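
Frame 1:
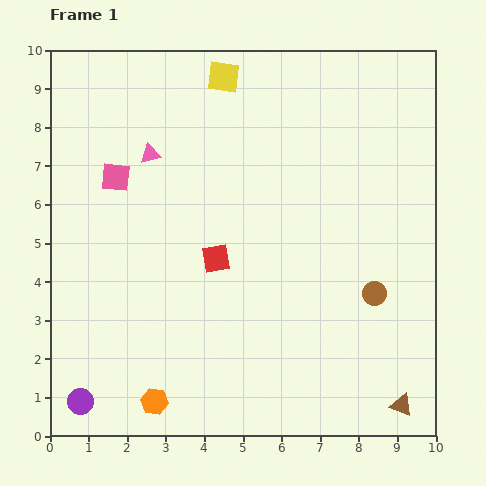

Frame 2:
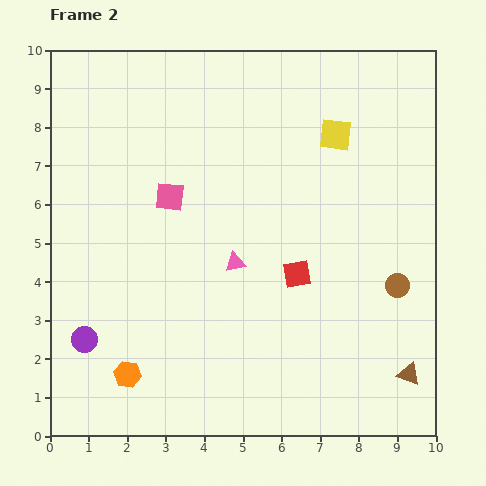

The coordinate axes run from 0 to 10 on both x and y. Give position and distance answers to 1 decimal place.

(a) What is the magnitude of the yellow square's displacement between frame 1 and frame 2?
3.3

The yellow square moved from (4.5, 9.3) to (7.4, 7.8), a distance of √(2.9² + 1.5²) ≈ 3.3.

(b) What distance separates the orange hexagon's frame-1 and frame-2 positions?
1.0

The orange hexagon moved from (2.7, 0.9) to (2.0, 1.6), a distance of √(0.7² + 0.7²) ≈ 1.0.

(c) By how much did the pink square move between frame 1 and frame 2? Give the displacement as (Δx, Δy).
(1.4, -0.5)

The pink square was at (1.7, 6.7) in frame 1 and (3.1, 6.2) in frame 2.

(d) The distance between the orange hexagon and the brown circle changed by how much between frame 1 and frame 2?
+1.0

Distance in frame 1: 6.4. Distance in frame 2: 7.4.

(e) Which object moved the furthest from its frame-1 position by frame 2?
the pink triangle

(moved 3.6; next 3.3)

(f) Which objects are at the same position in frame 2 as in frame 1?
none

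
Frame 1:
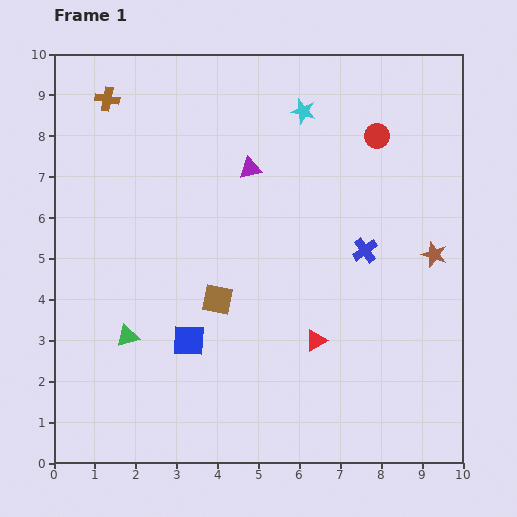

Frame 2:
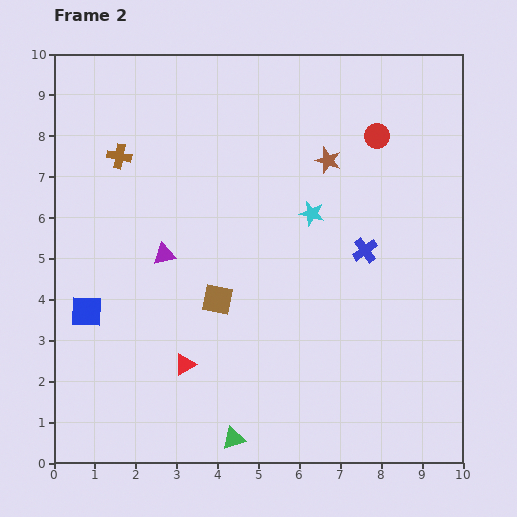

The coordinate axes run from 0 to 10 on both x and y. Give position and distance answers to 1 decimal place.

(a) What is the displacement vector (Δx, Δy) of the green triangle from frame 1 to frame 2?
(2.6, -2.5)

The green triangle was at (1.8, 3.1) in frame 1 and (4.4, 0.6) in frame 2.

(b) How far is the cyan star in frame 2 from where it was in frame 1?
2.5

The cyan star moved from (6.1, 8.6) to (6.3, 6.1), a distance of √(0.2² + 2.5²) ≈ 2.5.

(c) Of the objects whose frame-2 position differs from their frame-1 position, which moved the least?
the brown cross

(moved 1.4)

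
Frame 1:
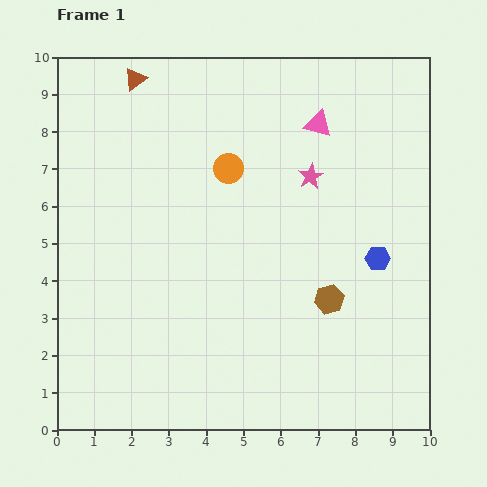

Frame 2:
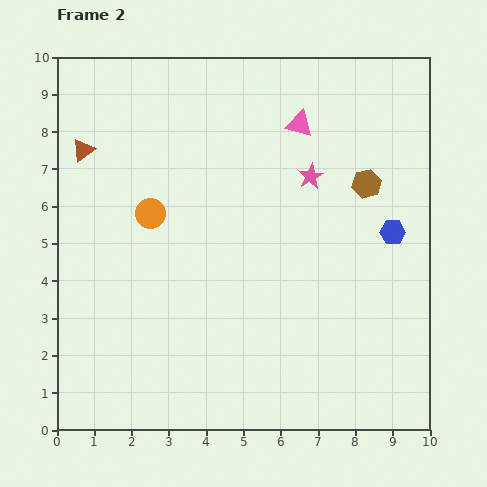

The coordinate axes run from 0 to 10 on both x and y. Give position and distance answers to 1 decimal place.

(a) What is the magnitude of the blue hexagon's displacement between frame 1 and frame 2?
0.8

The blue hexagon moved from (8.6, 4.6) to (9.0, 5.3), a distance of √(0.4² + 0.7²) ≈ 0.8.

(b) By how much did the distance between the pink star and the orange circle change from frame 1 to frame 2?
+2.2

Distance in frame 1: 2.2. Distance in frame 2: 4.4.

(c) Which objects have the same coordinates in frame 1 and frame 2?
the pink star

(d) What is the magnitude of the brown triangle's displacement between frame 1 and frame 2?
2.4

The brown triangle moved from (2.1, 9.4) to (0.7, 7.5), a distance of √(1.4² + 1.9²) ≈ 2.4.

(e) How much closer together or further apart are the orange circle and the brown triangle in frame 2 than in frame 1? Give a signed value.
-1.0

Distance in frame 1: 3.5. Distance in frame 2: 2.5.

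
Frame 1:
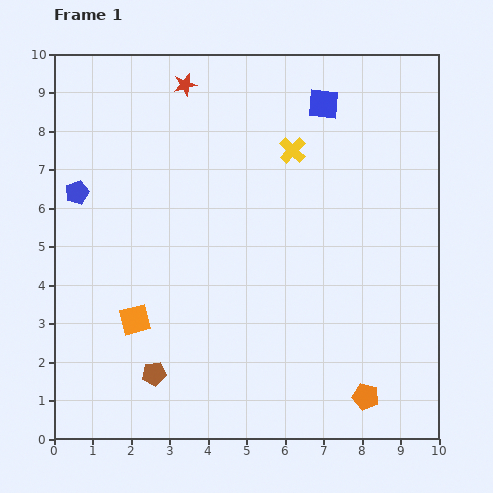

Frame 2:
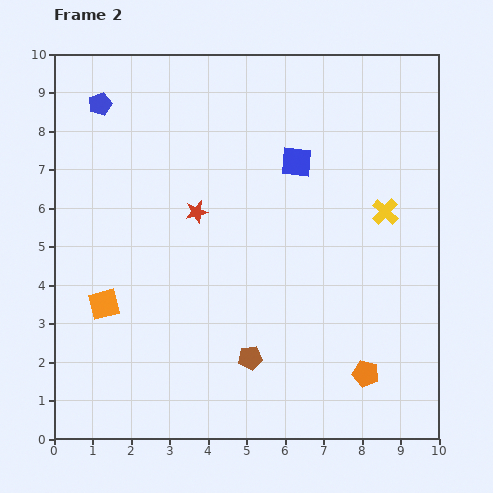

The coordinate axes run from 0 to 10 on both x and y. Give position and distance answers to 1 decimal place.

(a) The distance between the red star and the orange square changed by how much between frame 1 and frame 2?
-2.8

Distance in frame 1: 6.2. Distance in frame 2: 3.4.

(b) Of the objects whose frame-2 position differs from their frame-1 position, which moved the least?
the orange pentagon

(moved 0.6)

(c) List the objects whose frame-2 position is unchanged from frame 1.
none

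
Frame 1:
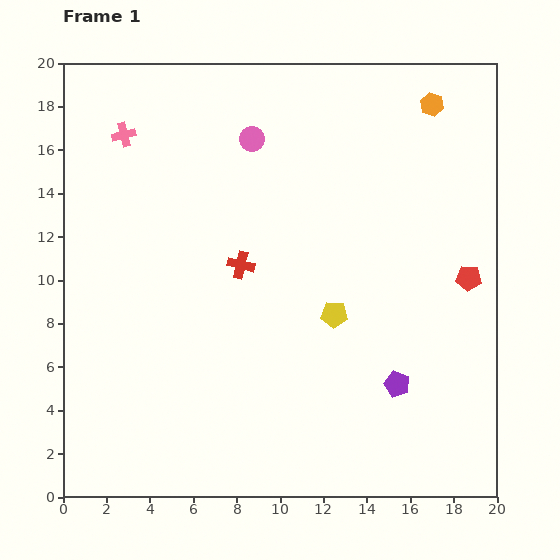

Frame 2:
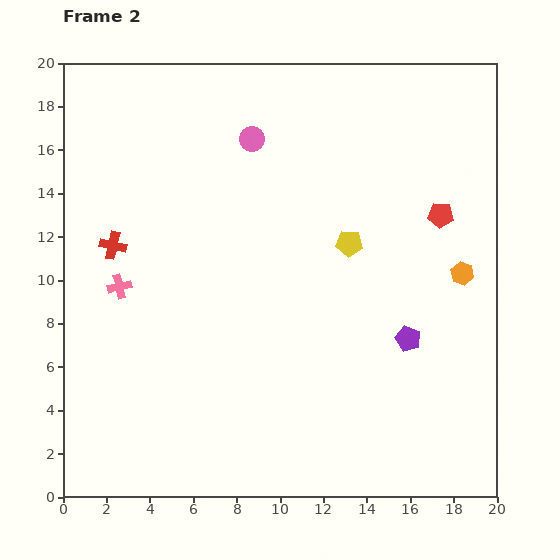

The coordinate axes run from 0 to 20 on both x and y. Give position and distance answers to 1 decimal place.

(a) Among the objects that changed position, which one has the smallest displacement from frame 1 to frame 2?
the purple pentagon

(moved 2.2)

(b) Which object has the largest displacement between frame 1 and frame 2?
the orange hexagon

(moved 7.9; next 7.0)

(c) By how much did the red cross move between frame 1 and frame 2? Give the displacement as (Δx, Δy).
(-5.9, 0.9)

The red cross was at (8.2, 10.7) in frame 1 and (2.3, 11.6) in frame 2.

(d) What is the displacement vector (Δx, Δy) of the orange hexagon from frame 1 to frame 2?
(1.4, -7.8)

The orange hexagon was at (17.0, 18.1) in frame 1 and (18.4, 10.3) in frame 2.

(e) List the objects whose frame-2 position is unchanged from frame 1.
the pink circle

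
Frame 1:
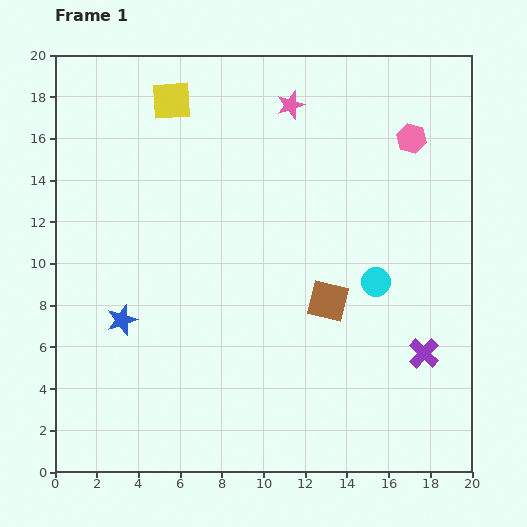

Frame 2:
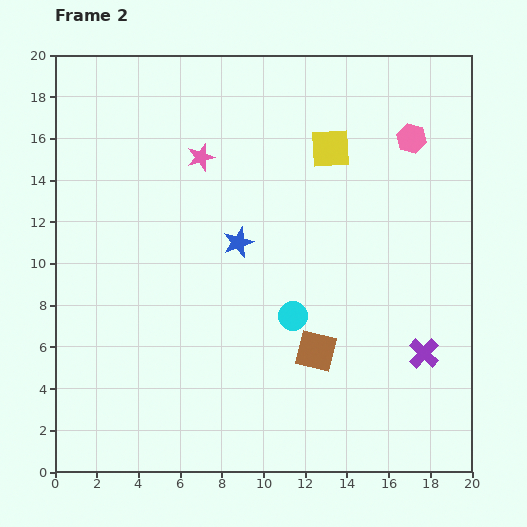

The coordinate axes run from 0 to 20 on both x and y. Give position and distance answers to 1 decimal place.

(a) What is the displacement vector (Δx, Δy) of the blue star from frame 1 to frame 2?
(5.6, 3.7)

The blue star was at (3.2, 7.3) in frame 1 and (8.8, 11.0) in frame 2.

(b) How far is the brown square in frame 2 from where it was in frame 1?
2.5

The brown square moved from (13.1, 8.2) to (12.5, 5.8), a distance of √(0.6² + 2.4²) ≈ 2.5.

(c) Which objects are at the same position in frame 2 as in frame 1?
the purple cross, the pink hexagon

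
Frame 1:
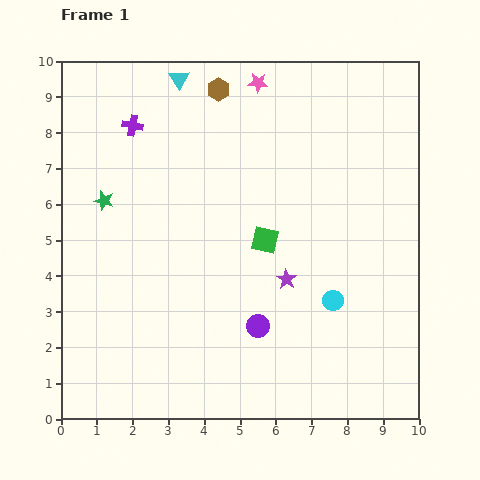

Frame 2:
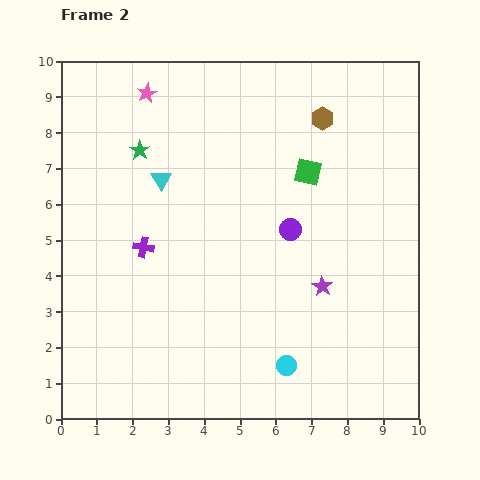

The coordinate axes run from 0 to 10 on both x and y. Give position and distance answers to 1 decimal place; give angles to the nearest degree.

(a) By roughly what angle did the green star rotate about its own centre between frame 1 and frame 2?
20° clockwise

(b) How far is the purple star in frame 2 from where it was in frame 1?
1.0

The purple star moved from (6.3, 3.9) to (7.3, 3.7), a distance of √(1.0² + 0.2²) ≈ 1.0.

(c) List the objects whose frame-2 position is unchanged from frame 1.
none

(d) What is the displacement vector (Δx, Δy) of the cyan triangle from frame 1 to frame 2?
(-0.5, -2.8)

The cyan triangle was at (3.3, 9.5) in frame 1 and (2.8, 6.7) in frame 2.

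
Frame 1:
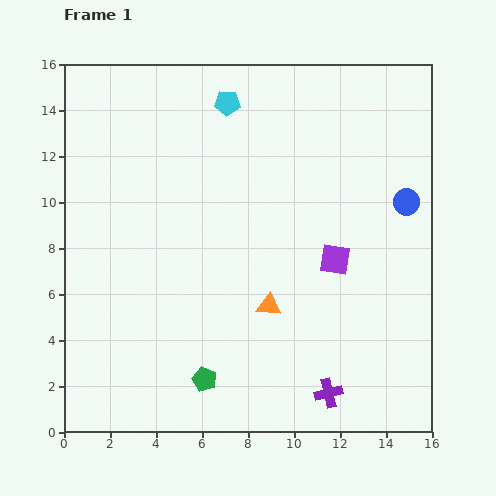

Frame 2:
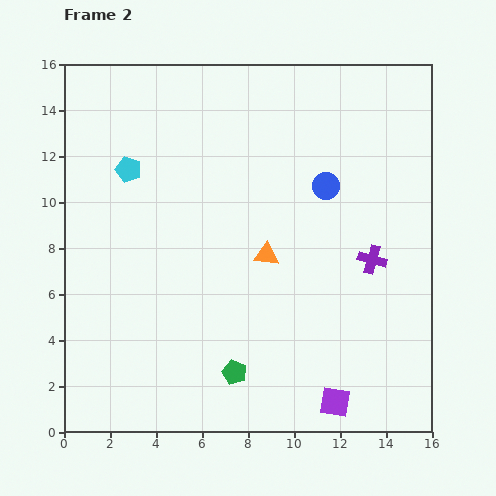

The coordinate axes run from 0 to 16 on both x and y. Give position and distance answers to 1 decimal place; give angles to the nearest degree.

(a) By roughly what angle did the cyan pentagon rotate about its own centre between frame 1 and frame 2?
17° clockwise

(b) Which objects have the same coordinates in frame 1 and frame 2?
none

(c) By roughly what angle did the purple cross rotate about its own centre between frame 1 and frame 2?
29° clockwise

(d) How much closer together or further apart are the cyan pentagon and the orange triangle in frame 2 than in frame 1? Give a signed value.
-2.0

Distance in frame 1: 9.0. Distance in frame 2: 7.0.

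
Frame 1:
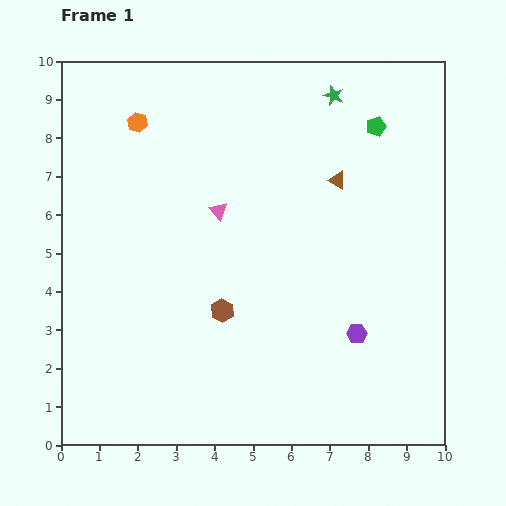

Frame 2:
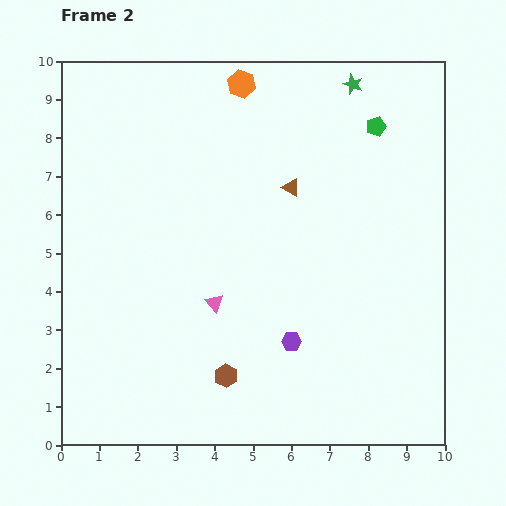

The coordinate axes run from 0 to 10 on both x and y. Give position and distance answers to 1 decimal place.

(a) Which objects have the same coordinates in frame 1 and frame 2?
the green pentagon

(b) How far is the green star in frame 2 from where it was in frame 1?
0.6

The green star moved from (7.1, 9.1) to (7.6, 9.4), a distance of √(0.5² + 0.3²) ≈ 0.6.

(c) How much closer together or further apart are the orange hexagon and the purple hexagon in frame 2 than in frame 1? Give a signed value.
-1.1

Distance in frame 1: 7.9. Distance in frame 2: 6.8.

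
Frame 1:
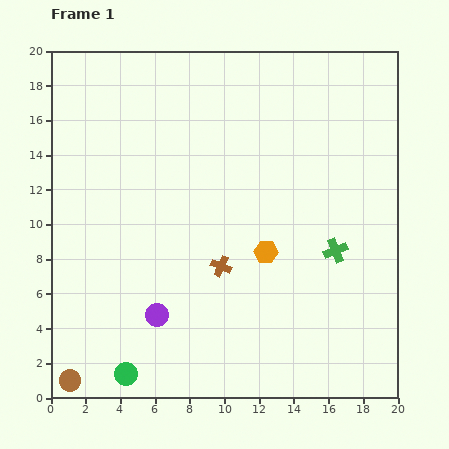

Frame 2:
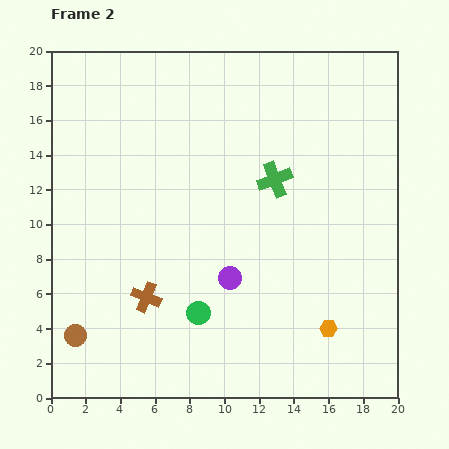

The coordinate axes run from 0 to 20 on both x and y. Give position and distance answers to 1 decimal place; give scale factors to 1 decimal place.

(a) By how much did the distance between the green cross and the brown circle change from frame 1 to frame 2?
-2.4

Distance in frame 1: 17.0. Distance in frame 2: 14.6.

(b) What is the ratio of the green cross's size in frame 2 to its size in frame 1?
1.4×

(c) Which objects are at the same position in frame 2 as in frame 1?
none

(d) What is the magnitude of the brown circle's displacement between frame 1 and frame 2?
2.6

The brown circle moved from (1.1, 1.0) to (1.4, 3.6), a distance of √(0.3² + 2.6²) ≈ 2.6.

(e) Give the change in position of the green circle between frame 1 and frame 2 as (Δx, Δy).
(4.2, 3.5)

The green circle was at (4.3, 1.4) in frame 1 and (8.5, 4.9) in frame 2.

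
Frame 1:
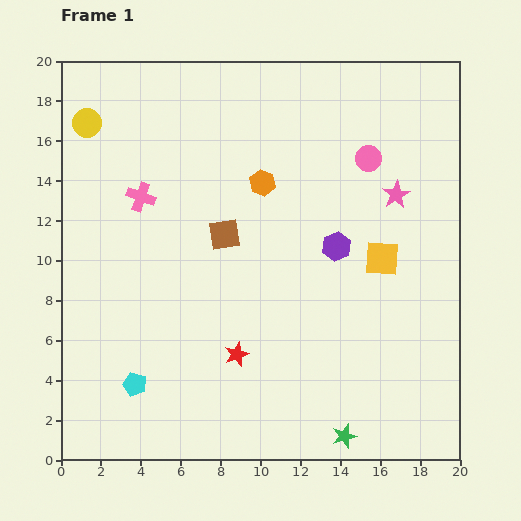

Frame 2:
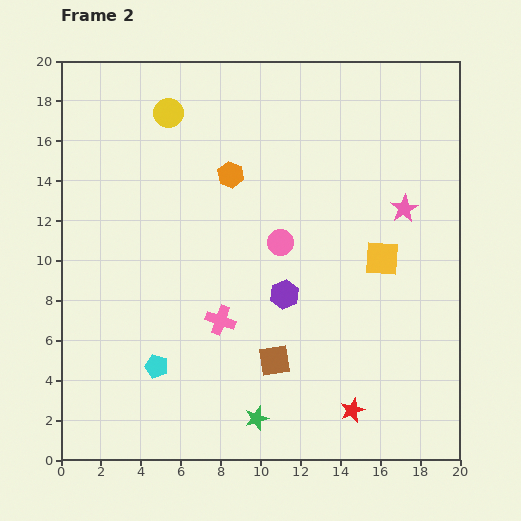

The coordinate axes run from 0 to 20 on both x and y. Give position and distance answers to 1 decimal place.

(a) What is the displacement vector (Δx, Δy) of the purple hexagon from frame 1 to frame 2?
(-2.6, -2.4)

The purple hexagon was at (13.8, 10.7) in frame 1 and (11.2, 8.3) in frame 2.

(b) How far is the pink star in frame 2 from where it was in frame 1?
0.8

The pink star moved from (16.8, 13.3) to (17.2, 12.6), a distance of √(0.4² + 0.7²) ≈ 0.8.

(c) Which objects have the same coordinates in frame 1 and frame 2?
the yellow square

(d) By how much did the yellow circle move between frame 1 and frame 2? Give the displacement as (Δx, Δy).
(4.1, 0.5)

The yellow circle was at (1.3, 16.9) in frame 1 and (5.4, 17.4) in frame 2.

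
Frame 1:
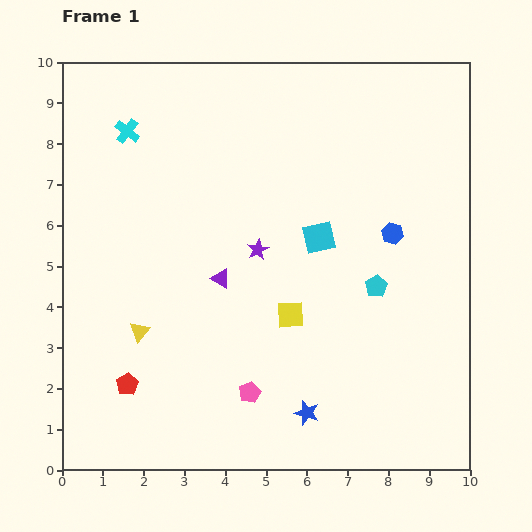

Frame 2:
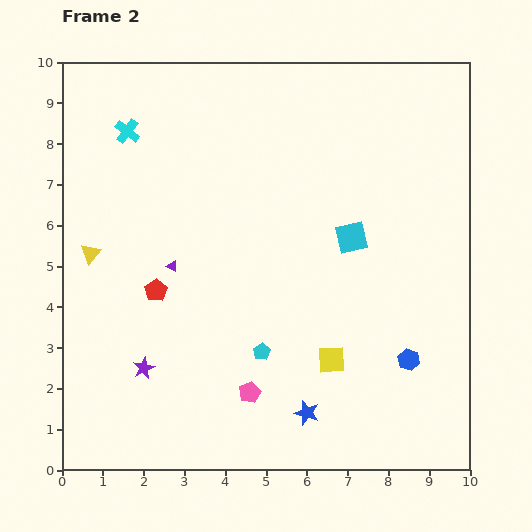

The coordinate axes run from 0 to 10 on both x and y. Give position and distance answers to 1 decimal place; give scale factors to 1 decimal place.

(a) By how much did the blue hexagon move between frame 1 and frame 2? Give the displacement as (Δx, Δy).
(0.4, -3.1)

The blue hexagon was at (8.1, 5.8) in frame 1 and (8.5, 2.7) in frame 2.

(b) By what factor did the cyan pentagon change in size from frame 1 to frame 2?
0.8×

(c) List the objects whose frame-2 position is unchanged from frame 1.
the cyan cross, the blue star, the pink pentagon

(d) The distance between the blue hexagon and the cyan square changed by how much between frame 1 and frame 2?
+1.5

Distance in frame 1: 1.8. Distance in frame 2: 3.3.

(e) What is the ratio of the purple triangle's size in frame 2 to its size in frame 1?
0.6×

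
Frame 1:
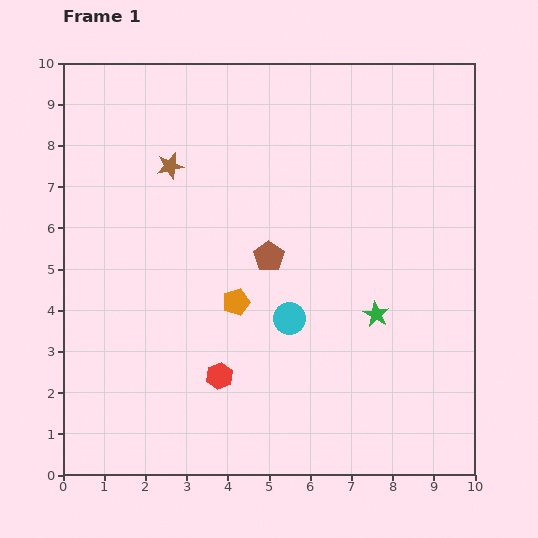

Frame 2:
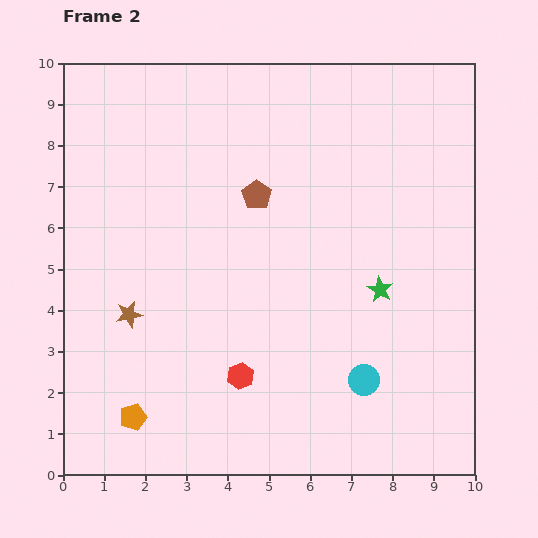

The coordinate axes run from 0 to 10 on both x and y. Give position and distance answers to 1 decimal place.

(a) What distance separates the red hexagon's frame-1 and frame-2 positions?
0.5

The red hexagon moved from (3.8, 2.4) to (4.3, 2.4), a distance of √(0.5² + 0.0²) ≈ 0.5.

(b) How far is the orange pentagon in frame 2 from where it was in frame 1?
3.8

The orange pentagon moved from (4.2, 4.2) to (1.7, 1.4), a distance of √(2.5² + 2.8²) ≈ 3.8.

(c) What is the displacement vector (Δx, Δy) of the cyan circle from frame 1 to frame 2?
(1.8, -1.5)

The cyan circle was at (5.5, 3.8) in frame 1 and (7.3, 2.3) in frame 2.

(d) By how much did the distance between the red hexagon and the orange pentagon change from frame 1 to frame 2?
+1.0

Distance in frame 1: 1.8. Distance in frame 2: 2.8.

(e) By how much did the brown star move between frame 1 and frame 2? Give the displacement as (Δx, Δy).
(-1.0, -3.6)

The brown star was at (2.6, 7.5) in frame 1 and (1.6, 3.9) in frame 2.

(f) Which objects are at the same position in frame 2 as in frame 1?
none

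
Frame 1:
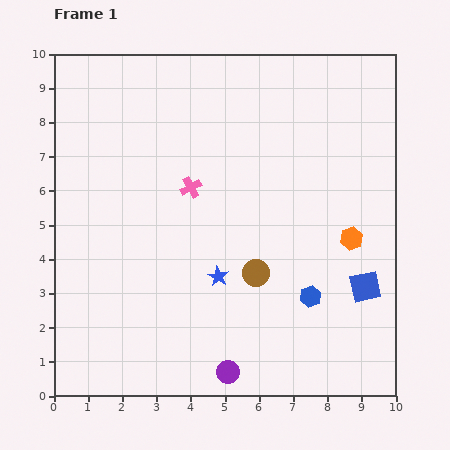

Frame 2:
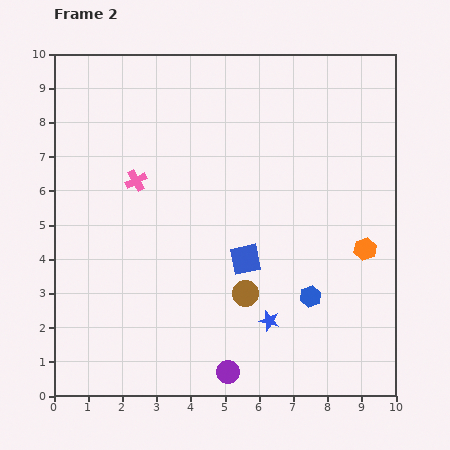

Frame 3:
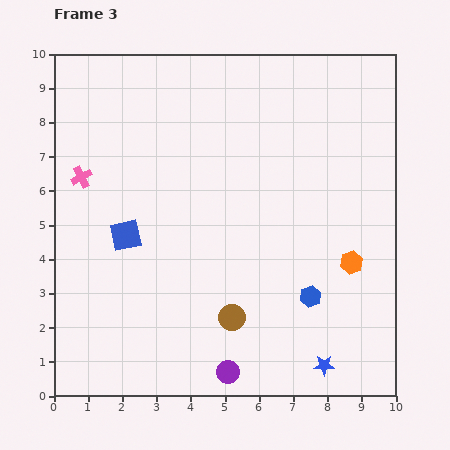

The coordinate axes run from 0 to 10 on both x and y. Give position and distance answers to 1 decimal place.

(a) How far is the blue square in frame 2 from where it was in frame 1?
3.6

The blue square moved from (9.1, 3.2) to (5.6, 4.0), a distance of √(3.5² + 0.8²) ≈ 3.6.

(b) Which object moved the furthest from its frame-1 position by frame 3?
the blue square

(moved 7.2; next 4.0)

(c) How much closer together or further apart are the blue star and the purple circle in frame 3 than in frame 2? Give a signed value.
+0.9

Distance in frame 2: 1.9. Distance in frame 3: 2.8.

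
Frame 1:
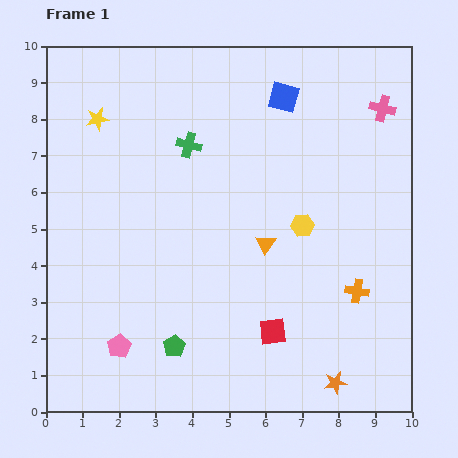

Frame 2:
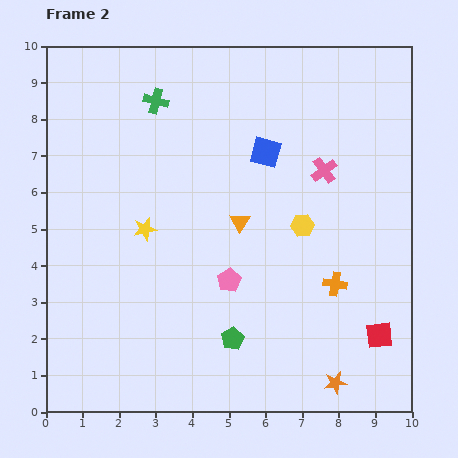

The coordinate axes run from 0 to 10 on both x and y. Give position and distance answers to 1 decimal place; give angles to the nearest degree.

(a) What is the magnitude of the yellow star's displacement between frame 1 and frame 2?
3.3

The yellow star moved from (1.4, 8.0) to (2.7, 5.0), a distance of √(1.3² + 3.0²) ≈ 3.3.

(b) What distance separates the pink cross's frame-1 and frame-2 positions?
2.3

The pink cross moved from (9.2, 8.3) to (7.6, 6.6), a distance of √(1.6² + 1.7²) ≈ 2.3.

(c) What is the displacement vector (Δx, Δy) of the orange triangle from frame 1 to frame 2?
(-0.7, 0.6)

The orange triangle was at (6.0, 4.6) in frame 1 and (5.3, 5.2) in frame 2.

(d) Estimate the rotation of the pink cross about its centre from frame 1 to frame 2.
40° clockwise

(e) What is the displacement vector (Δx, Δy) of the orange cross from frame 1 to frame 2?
(-0.6, 0.2)

The orange cross was at (8.5, 3.3) in frame 1 and (7.9, 3.5) in frame 2.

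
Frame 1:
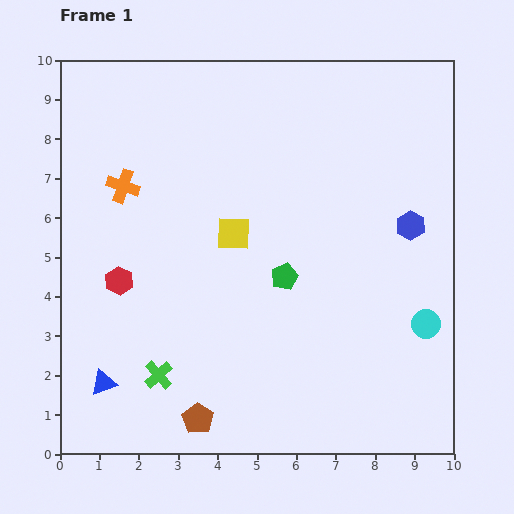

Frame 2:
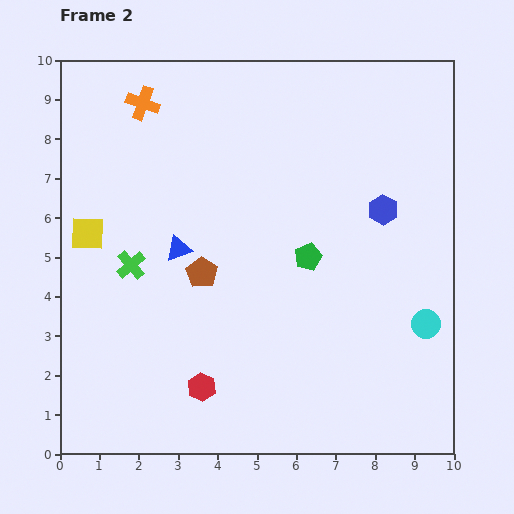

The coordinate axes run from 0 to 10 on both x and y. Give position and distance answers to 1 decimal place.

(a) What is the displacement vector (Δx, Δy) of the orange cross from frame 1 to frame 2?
(0.5, 2.1)

The orange cross was at (1.6, 6.8) in frame 1 and (2.1, 8.9) in frame 2.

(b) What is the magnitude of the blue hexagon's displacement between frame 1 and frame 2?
0.8

The blue hexagon moved from (8.9, 5.8) to (8.2, 6.2), a distance of √(0.7² + 0.4²) ≈ 0.8.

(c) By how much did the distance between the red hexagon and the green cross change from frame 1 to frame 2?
+1.0

Distance in frame 1: 2.6. Distance in frame 2: 3.6.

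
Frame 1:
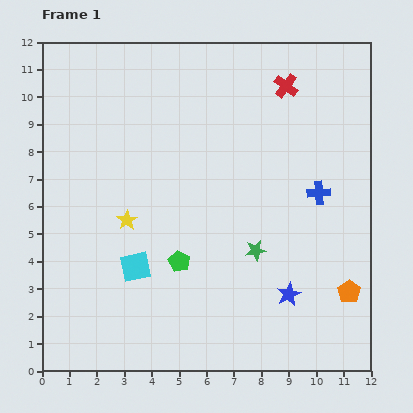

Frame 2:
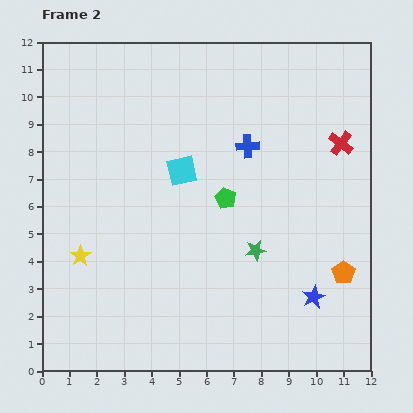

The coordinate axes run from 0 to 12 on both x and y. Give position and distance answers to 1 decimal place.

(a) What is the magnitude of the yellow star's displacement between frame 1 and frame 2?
2.1

The yellow star moved from (3.1, 5.5) to (1.4, 4.2), a distance of √(1.7² + 1.3²) ≈ 2.1.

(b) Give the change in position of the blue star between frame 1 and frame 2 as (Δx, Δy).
(0.9, -0.1)

The blue star was at (9.0, 2.8) in frame 1 and (9.9, 2.7) in frame 2.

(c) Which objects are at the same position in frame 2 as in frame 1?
the green star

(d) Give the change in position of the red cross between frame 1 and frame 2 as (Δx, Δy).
(2.0, -2.1)

The red cross was at (8.9, 10.4) in frame 1 and (10.9, 8.3) in frame 2.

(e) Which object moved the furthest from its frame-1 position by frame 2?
the cyan square

(moved 3.9; next 3.1)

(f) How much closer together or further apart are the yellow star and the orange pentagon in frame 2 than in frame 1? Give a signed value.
+1.1

Distance in frame 1: 8.5. Distance in frame 2: 9.6.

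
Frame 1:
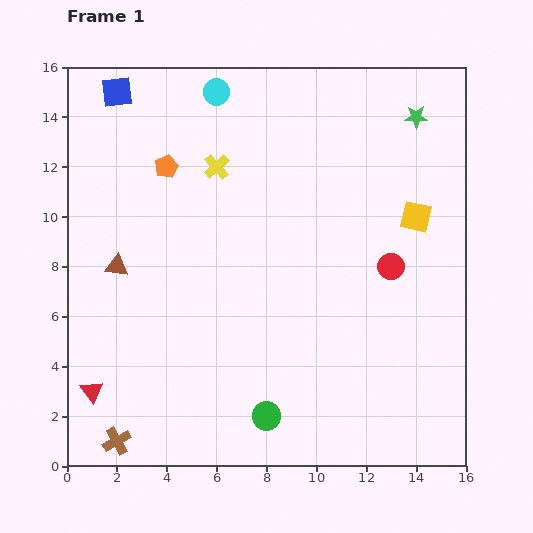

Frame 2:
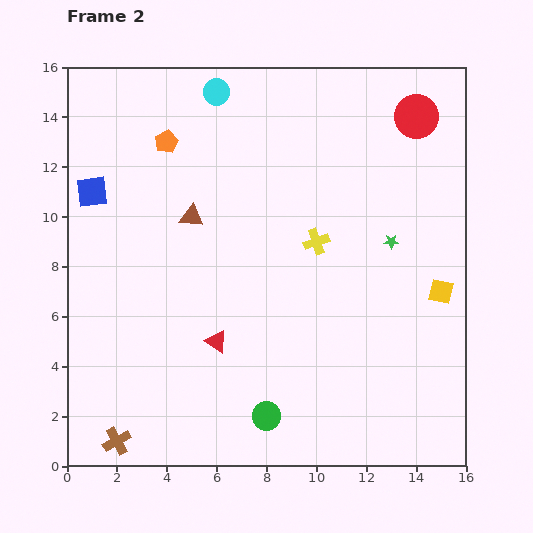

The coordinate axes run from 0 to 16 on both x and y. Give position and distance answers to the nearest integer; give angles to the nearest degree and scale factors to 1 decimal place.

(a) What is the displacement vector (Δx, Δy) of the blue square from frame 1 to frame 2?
(-1, -4)

The blue square was at (2, 15) in frame 1 and (1, 11) in frame 2.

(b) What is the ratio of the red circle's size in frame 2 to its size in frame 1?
1.6×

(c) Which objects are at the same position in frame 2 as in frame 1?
the green circle, the brown cross, the cyan circle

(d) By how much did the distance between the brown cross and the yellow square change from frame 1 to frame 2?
-1

Distance in frame 1: 15. Distance in frame 2: 14.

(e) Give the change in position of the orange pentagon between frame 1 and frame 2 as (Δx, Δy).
(0, 1)

The orange pentagon was at (4, 12) in frame 1 and (4, 13) in frame 2.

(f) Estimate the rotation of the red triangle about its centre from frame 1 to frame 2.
22° counter-clockwise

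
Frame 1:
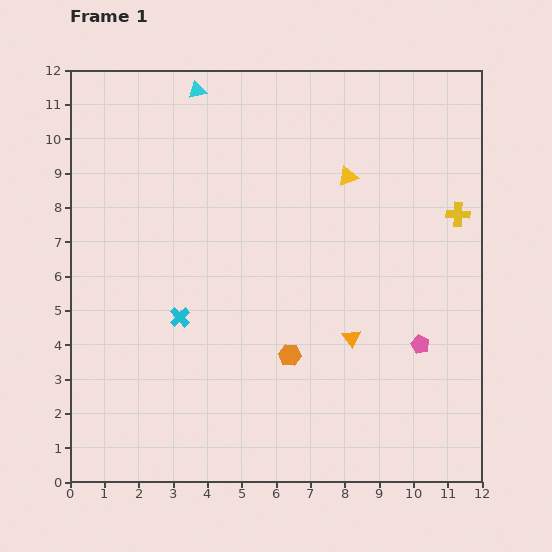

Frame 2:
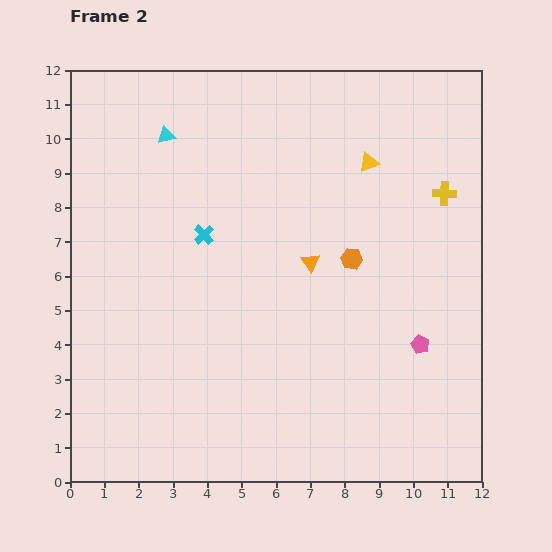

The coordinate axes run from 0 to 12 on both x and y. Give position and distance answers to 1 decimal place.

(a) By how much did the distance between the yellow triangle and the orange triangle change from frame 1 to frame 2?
-1.3

Distance in frame 1: 4.7. Distance in frame 2: 3.4.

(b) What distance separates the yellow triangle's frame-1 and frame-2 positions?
0.7

The yellow triangle moved from (8.1, 8.9) to (8.7, 9.3), a distance of √(0.6² + 0.4²) ≈ 0.7.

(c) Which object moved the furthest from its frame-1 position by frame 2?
the orange hexagon

(moved 3.3; next 2.5)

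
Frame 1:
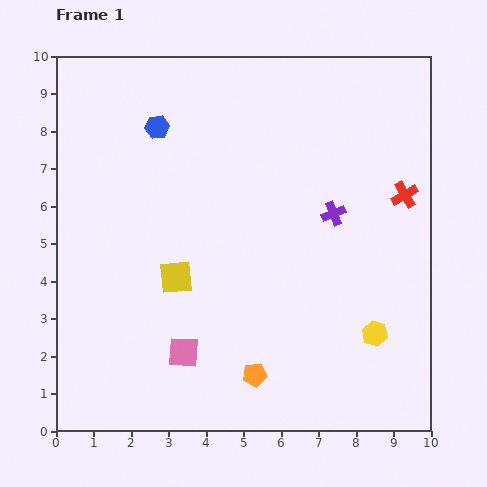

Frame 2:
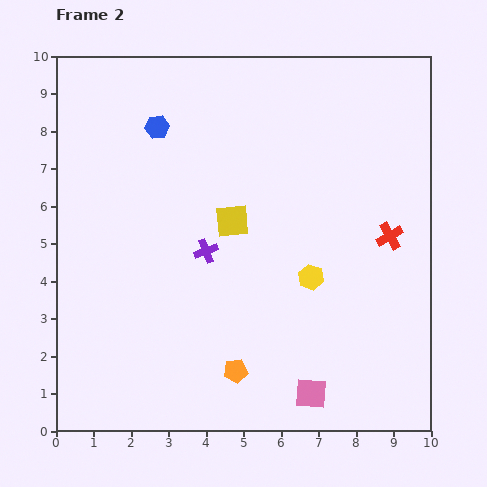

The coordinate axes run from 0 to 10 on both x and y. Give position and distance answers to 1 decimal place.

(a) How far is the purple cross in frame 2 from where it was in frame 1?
3.5

The purple cross moved from (7.4, 5.8) to (4.0, 4.8), a distance of √(3.4² + 1.0²) ≈ 3.5.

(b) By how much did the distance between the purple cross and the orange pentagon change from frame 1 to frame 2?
-1.5

Distance in frame 1: 4.8. Distance in frame 2: 3.3.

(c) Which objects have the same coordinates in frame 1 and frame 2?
the blue hexagon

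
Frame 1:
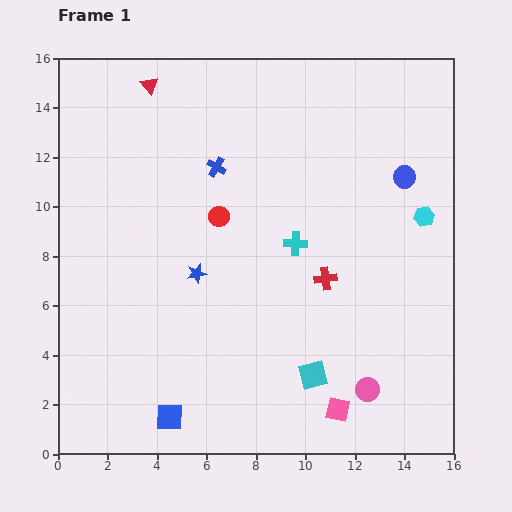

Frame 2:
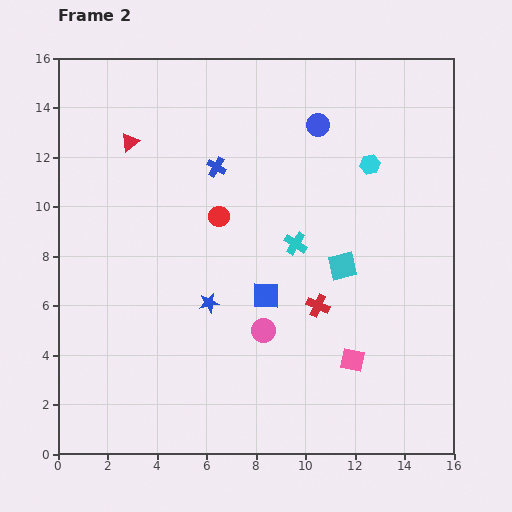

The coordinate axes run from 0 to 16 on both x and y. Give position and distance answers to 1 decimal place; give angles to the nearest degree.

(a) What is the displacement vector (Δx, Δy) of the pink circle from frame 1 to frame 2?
(-4.2, 2.4)

The pink circle was at (12.5, 2.6) in frame 1 and (8.3, 5.0) in frame 2.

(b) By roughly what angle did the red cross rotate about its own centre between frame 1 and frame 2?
32° clockwise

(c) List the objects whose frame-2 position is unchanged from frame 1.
the cyan cross, the red circle, the blue cross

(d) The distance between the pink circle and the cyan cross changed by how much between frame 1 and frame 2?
-2.9

Distance in frame 1: 6.6. Distance in frame 2: 3.7.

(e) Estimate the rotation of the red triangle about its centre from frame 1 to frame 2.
32° clockwise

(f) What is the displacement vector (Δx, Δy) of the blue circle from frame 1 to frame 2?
(-3.5, 2.1)

The blue circle was at (14.0, 11.2) in frame 1 and (10.5, 13.3) in frame 2.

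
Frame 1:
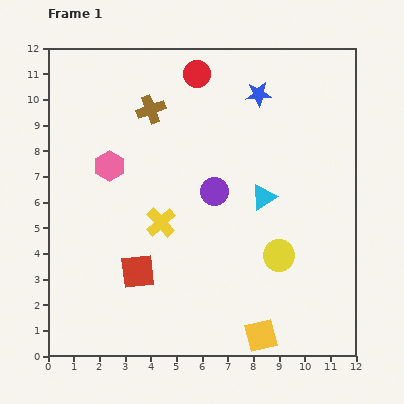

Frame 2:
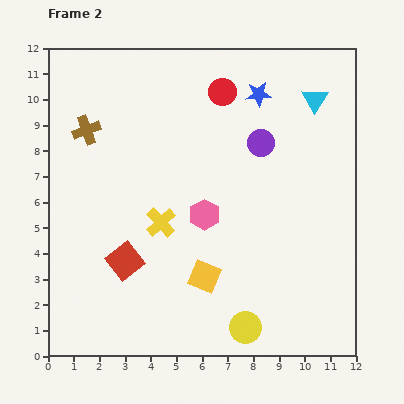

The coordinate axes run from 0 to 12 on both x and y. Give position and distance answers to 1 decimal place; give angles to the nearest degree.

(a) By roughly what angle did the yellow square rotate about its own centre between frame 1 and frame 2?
36° clockwise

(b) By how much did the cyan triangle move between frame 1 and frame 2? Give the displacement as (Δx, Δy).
(2.0, 3.8)

The cyan triangle was at (8.4, 6.2) in frame 1 and (10.4, 10.0) in frame 2.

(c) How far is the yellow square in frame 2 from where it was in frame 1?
3.2

The yellow square moved from (8.3, 0.8) to (6.1, 3.1), a distance of √(2.2² + 2.3²) ≈ 3.2.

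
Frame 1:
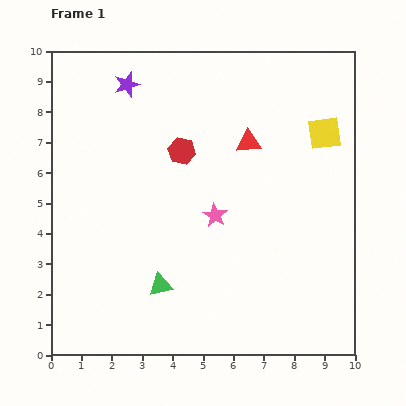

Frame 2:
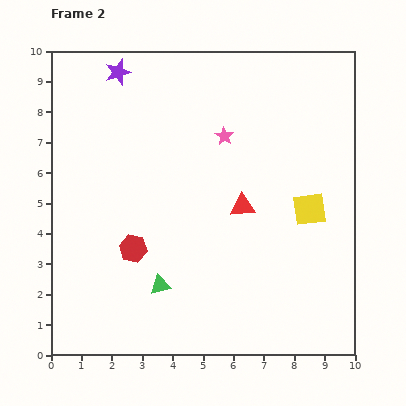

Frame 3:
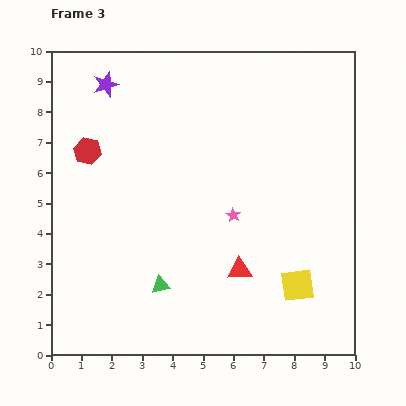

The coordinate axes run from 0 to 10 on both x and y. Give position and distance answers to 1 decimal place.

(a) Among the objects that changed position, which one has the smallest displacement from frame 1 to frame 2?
the purple star

(moved 0.5)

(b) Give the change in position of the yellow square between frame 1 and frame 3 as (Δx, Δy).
(-0.9, -5.0)

The yellow square was at (9.0, 7.3) in frame 1 and (8.1, 2.3) in frame 3.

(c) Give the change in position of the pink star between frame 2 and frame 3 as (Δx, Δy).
(0.3, -2.6)

The pink star was at (5.7, 7.2) in frame 2 and (6.0, 4.6) in frame 3.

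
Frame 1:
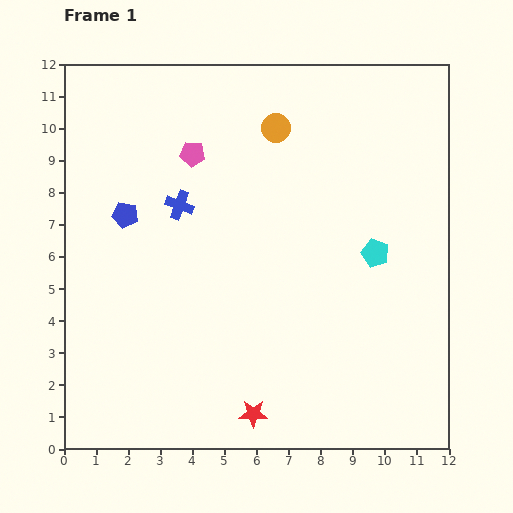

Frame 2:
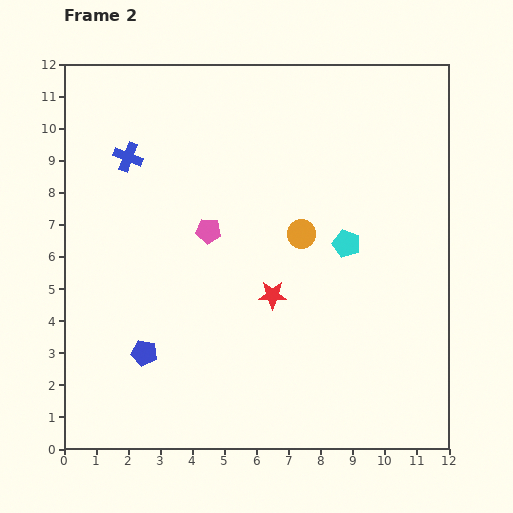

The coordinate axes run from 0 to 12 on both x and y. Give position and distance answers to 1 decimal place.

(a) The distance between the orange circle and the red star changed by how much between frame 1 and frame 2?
-6.8

Distance in frame 1: 8.9. Distance in frame 2: 2.1.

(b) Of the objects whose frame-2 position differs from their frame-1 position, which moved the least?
the cyan pentagon

(moved 0.9)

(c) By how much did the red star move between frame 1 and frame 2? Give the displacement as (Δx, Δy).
(0.6, 3.7)

The red star was at (5.9, 1.1) in frame 1 and (6.5, 4.8) in frame 2.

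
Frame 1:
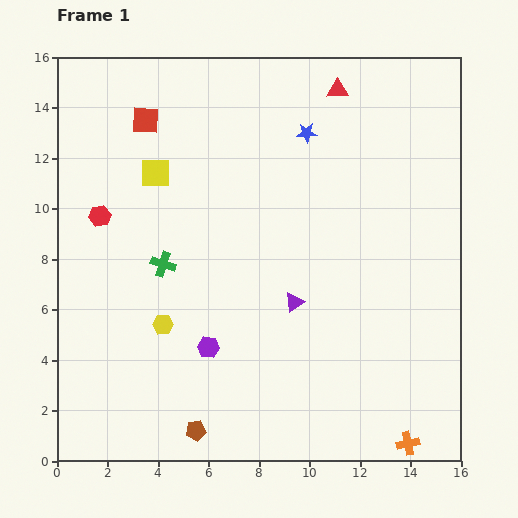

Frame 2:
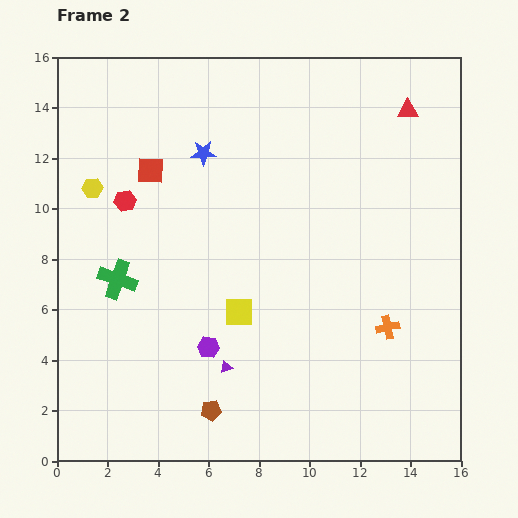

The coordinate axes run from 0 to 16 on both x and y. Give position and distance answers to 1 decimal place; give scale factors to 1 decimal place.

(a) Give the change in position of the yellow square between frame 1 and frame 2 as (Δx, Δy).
(3.3, -5.5)

The yellow square was at (3.9, 11.4) in frame 1 and (7.2, 5.9) in frame 2.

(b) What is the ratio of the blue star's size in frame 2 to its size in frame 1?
1.3×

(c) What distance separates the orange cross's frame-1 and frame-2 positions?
4.7

The orange cross moved from (13.9, 0.7) to (13.1, 5.3), a distance of √(0.8² + 4.6²) ≈ 4.7.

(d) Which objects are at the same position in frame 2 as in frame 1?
the purple hexagon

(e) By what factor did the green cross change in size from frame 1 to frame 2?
1.6×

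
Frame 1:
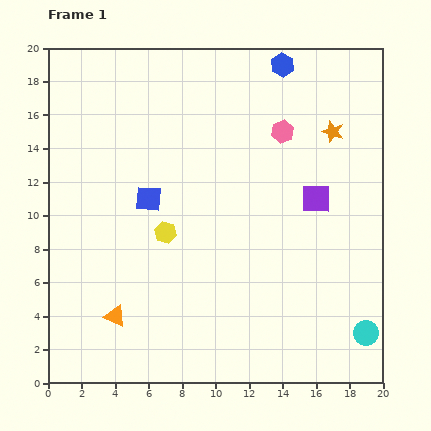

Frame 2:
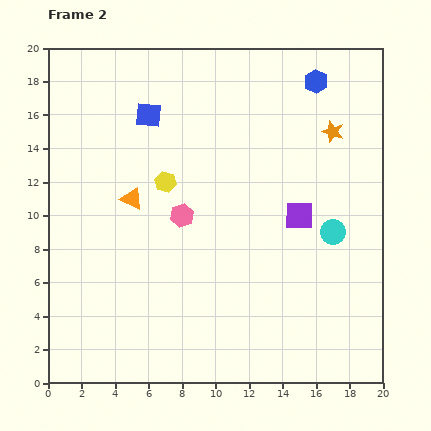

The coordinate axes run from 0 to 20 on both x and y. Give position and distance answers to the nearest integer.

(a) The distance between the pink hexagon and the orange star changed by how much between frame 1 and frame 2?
+7

Distance in frame 1: 3. Distance in frame 2: 10.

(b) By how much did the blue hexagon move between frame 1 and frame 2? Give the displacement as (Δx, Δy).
(2, -1)

The blue hexagon was at (14, 19) in frame 1 and (16, 18) in frame 2.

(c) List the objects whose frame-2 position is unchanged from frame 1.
the orange star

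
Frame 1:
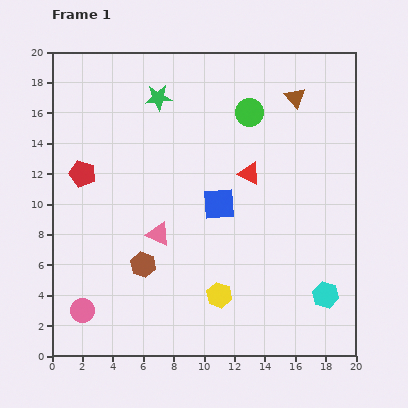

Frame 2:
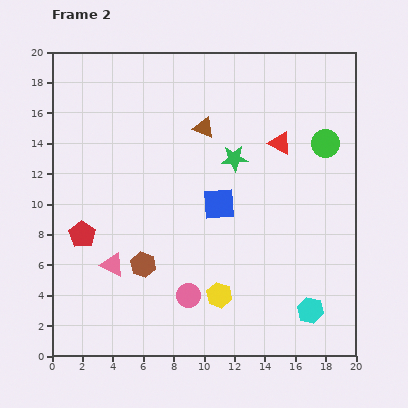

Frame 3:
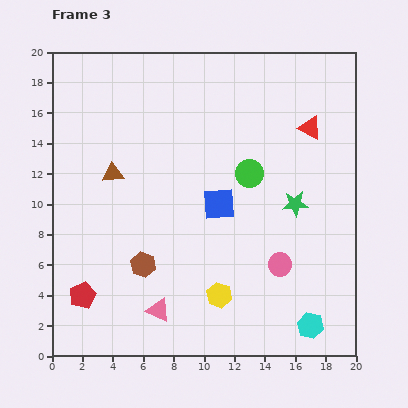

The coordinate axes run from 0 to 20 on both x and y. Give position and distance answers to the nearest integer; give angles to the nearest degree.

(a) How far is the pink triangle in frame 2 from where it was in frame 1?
4

The pink triangle moved from (7, 8) to (4, 6), a distance of √(3² + 2²) ≈ 4.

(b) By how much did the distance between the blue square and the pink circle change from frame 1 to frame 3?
-5

Distance in frame 1: 11. Distance in frame 3: 6.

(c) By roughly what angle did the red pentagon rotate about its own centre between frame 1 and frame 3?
31° clockwise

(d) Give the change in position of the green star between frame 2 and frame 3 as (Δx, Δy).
(4, -3)

The green star was at (12, 13) in frame 2 and (16, 10) in frame 3.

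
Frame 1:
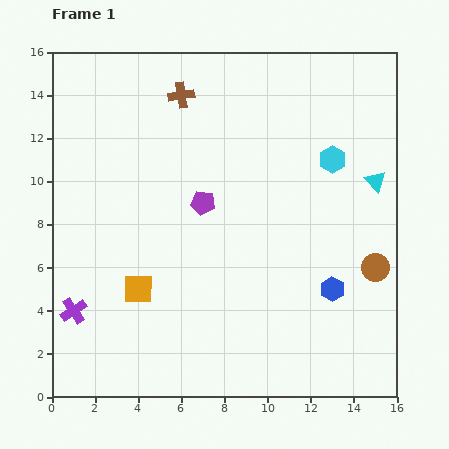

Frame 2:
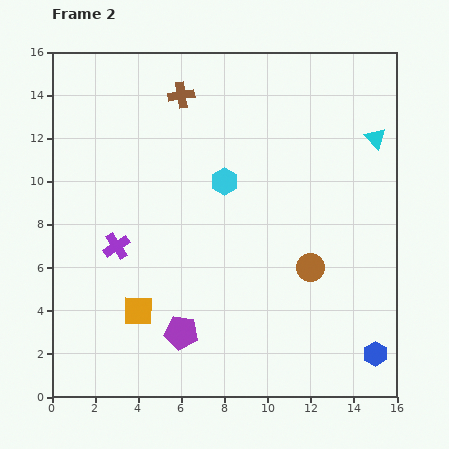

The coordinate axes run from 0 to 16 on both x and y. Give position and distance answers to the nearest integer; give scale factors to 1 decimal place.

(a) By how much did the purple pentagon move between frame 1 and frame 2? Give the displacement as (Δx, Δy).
(-1, -6)

The purple pentagon was at (7, 9) in frame 1 and (6, 3) in frame 2.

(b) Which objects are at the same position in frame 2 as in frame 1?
the brown cross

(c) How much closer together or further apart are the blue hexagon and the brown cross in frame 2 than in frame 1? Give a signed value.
+4

Distance in frame 1: 11. Distance in frame 2: 15.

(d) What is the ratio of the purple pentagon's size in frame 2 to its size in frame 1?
1.4×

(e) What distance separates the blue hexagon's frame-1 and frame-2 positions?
4

The blue hexagon moved from (13, 5) to (15, 2), a distance of √(2² + 3²) ≈ 4.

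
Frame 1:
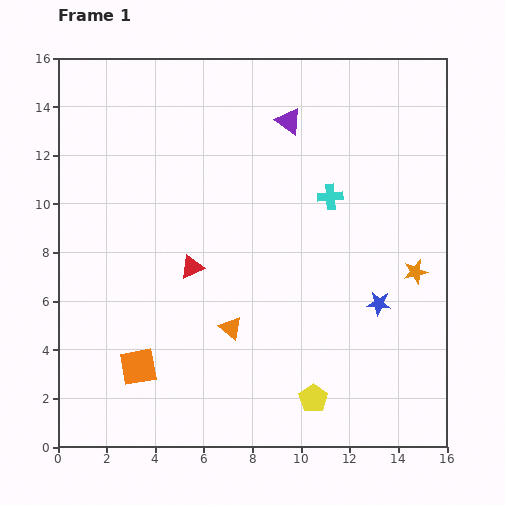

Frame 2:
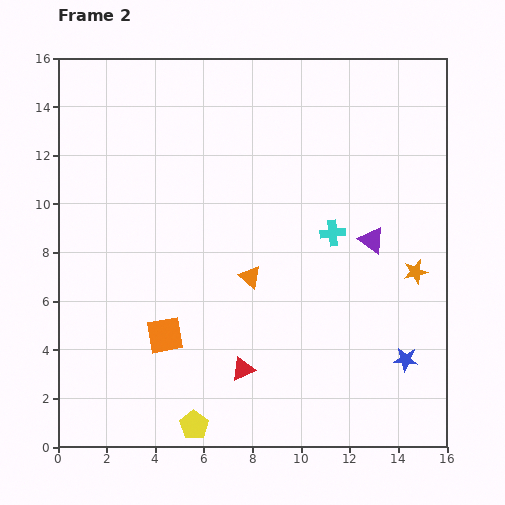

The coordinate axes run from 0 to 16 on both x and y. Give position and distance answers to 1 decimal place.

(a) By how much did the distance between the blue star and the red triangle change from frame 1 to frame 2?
-1.1

Distance in frame 1: 7.8. Distance in frame 2: 6.7.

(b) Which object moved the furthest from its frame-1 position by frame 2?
the purple triangle

(moved 6.0; next 5.0)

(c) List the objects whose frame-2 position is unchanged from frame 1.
the orange star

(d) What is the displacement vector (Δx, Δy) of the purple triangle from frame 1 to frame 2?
(3.4, -4.9)

The purple triangle was at (9.5, 13.4) in frame 1 and (12.9, 8.5) in frame 2.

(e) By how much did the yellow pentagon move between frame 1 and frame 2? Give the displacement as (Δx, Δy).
(-4.9, -1.1)

The yellow pentagon was at (10.5, 2.0) in frame 1 and (5.6, 0.9) in frame 2.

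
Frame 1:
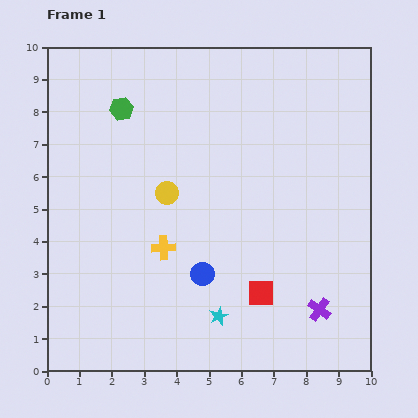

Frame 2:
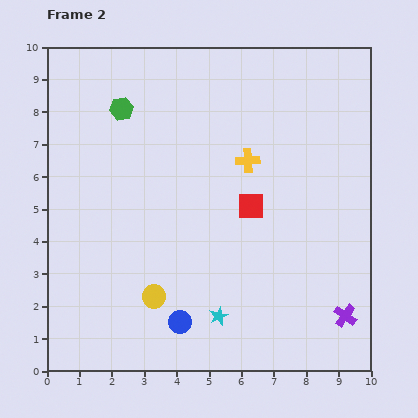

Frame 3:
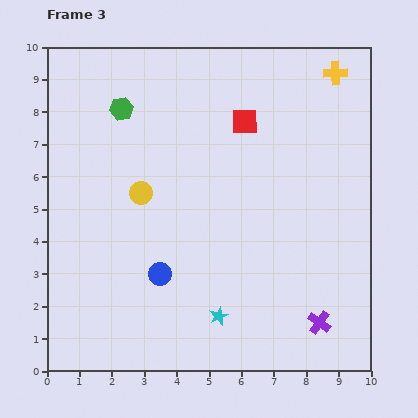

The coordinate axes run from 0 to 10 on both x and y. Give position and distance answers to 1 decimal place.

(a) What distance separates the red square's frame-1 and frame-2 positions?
2.7

The red square moved from (6.6, 2.4) to (6.3, 5.1), a distance of √(0.3² + 2.7²) ≈ 2.7.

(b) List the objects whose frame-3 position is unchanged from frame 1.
the green hexagon, the cyan star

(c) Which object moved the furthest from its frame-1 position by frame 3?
the yellow cross

(moved 7.6; next 5.3)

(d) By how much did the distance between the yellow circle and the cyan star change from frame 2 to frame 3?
+2.4

Distance in frame 2: 2.1. Distance in frame 3: 4.5.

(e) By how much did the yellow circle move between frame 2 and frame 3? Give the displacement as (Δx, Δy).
(-0.4, 3.2)

The yellow circle was at (3.3, 2.3) in frame 2 and (2.9, 5.5) in frame 3.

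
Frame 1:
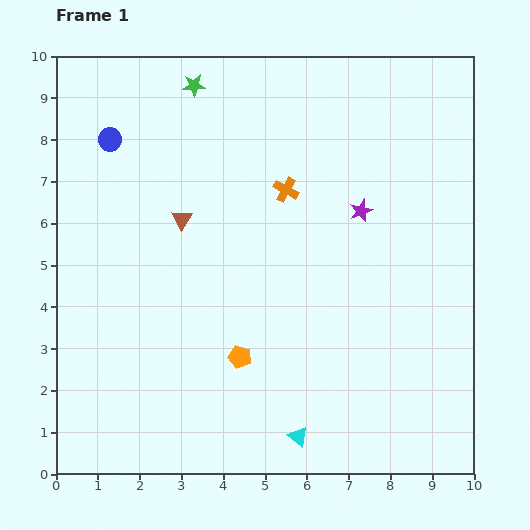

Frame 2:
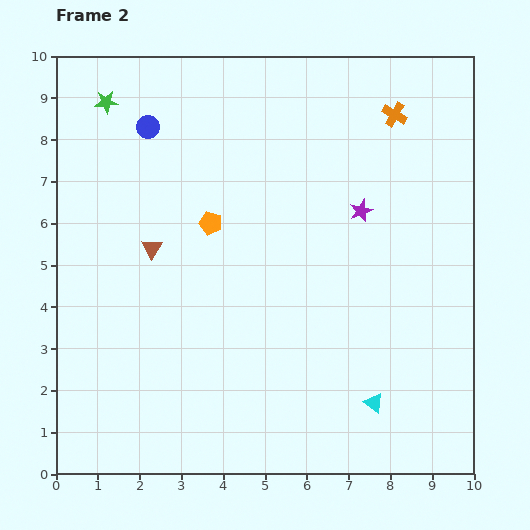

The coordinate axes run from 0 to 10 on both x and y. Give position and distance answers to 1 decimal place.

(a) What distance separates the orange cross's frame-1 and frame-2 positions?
3.2

The orange cross moved from (5.5, 6.8) to (8.1, 8.6), a distance of √(2.6² + 1.8²) ≈ 3.2.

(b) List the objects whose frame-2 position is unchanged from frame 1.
the purple star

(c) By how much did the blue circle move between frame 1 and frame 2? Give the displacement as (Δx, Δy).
(0.9, 0.3)

The blue circle was at (1.3, 8.0) in frame 1 and (2.2, 8.3) in frame 2.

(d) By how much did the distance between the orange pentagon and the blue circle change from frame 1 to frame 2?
-3.4

Distance in frame 1: 6.1. Distance in frame 2: 2.7.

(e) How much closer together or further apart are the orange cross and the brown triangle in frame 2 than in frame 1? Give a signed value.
+4.0

Distance in frame 1: 2.6. Distance in frame 2: 6.6.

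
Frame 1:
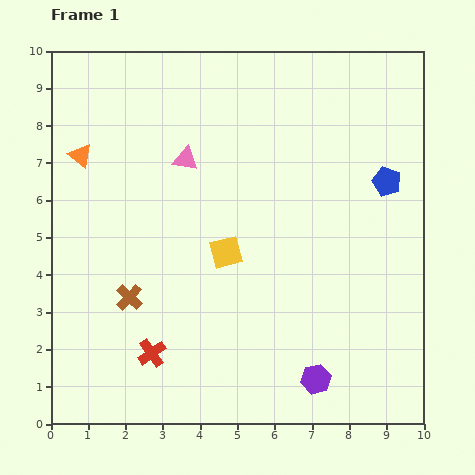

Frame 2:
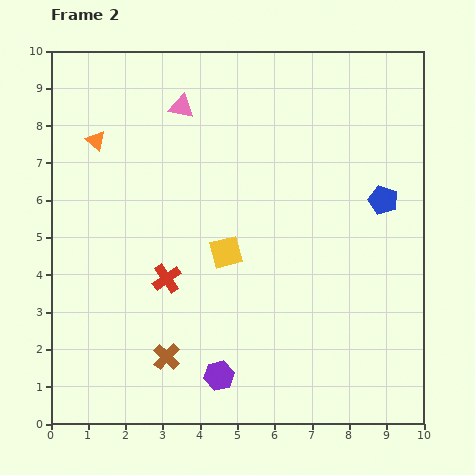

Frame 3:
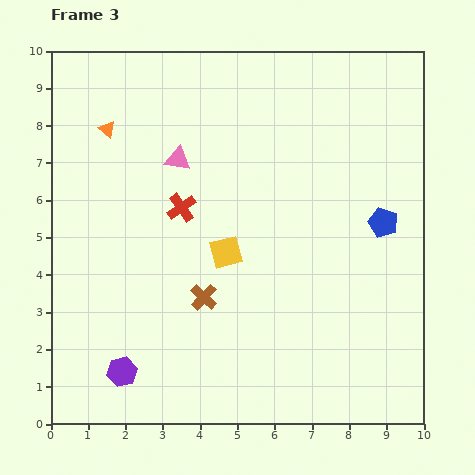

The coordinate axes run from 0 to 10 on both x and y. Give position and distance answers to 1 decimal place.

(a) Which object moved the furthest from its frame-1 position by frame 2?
the purple hexagon

(moved 2.6; next 2.0)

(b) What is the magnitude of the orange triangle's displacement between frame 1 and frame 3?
1.0

The orange triangle moved from (0.8, 7.2) to (1.5, 7.9), a distance of √(0.7² + 0.7²) ≈ 1.0.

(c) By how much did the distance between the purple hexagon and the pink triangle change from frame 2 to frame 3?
-1.4

Distance in frame 2: 7.3. Distance in frame 3: 5.9.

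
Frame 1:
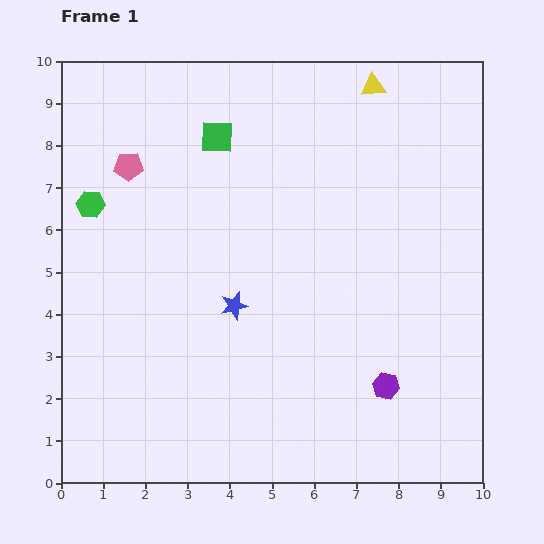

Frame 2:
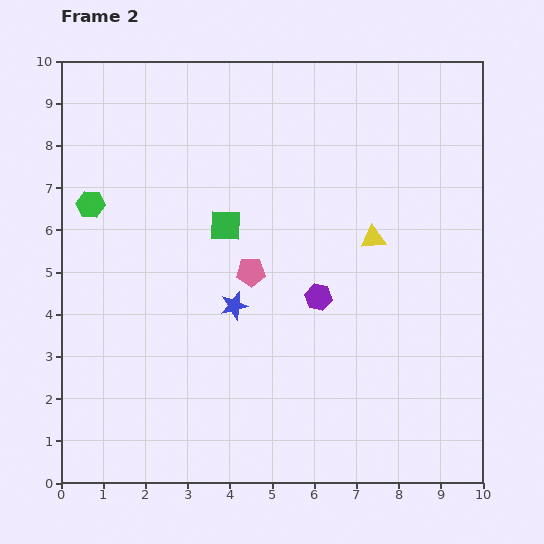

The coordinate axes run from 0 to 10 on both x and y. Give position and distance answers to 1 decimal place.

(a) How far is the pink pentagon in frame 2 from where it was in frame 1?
3.8

The pink pentagon moved from (1.6, 7.5) to (4.5, 5.0), a distance of √(2.9² + 2.5²) ≈ 3.8.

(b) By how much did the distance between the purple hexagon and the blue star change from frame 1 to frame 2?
-2.1

Distance in frame 1: 4.1. Distance in frame 2: 2.0.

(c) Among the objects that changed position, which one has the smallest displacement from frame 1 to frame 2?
the green square

(moved 2.1)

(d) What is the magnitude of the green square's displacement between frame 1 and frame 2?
2.1

The green square moved from (3.7, 8.2) to (3.9, 6.1), a distance of √(0.2² + 2.1²) ≈ 2.1.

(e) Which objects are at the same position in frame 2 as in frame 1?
the green hexagon, the blue star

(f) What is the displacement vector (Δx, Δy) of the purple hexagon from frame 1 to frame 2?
(-1.6, 2.1)

The purple hexagon was at (7.7, 2.3) in frame 1 and (6.1, 4.4) in frame 2.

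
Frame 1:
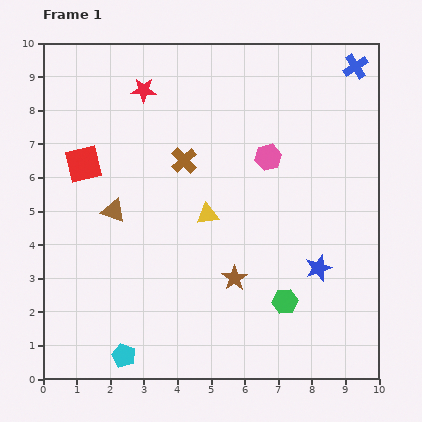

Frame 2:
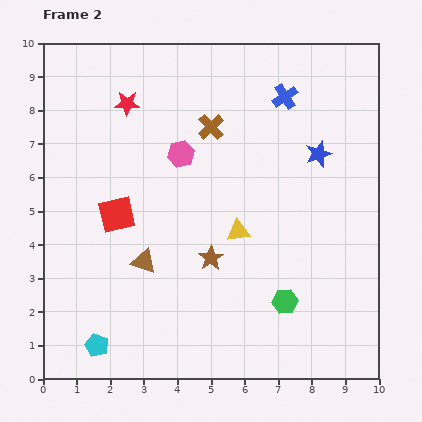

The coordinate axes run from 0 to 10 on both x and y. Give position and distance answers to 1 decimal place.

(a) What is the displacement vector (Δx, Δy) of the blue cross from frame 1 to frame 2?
(-2.1, -0.9)

The blue cross was at (9.3, 9.3) in frame 1 and (7.2, 8.4) in frame 2.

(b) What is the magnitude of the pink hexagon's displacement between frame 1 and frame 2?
2.6

The pink hexagon moved from (6.7, 6.6) to (4.1, 6.7), a distance of √(2.6² + 0.1²) ≈ 2.6.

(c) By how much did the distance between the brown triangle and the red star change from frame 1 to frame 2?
+1.0

Distance in frame 1: 3.7. Distance in frame 2: 4.7.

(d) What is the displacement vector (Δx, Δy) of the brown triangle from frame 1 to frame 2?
(0.9, -1.5)

The brown triangle was at (2.1, 5.0) in frame 1 and (3.0, 3.5) in frame 2.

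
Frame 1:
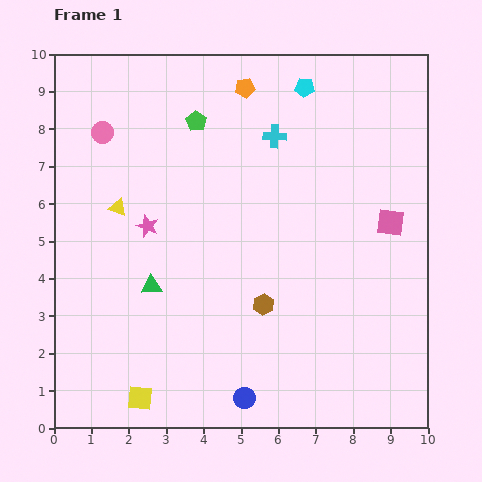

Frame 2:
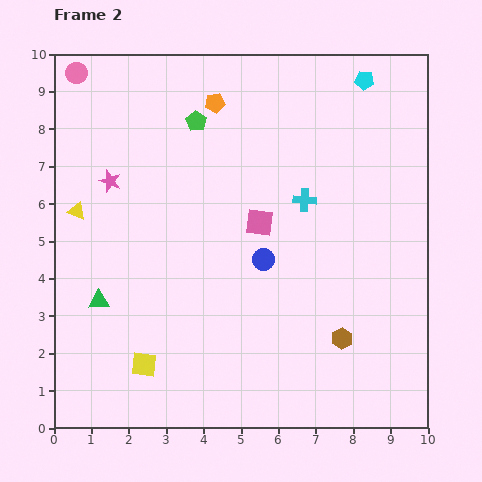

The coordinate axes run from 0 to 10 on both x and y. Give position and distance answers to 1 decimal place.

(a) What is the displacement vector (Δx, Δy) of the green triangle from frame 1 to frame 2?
(-1.4, -0.4)

The green triangle was at (2.6, 3.8) in frame 1 and (1.2, 3.4) in frame 2.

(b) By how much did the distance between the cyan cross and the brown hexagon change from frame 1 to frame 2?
-0.7

Distance in frame 1: 4.5. Distance in frame 2: 3.8.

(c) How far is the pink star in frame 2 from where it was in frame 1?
1.6

The pink star moved from (2.5, 5.4) to (1.5, 6.6), a distance of √(1.0² + 1.2²) ≈ 1.6.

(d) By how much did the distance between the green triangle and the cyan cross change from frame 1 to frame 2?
+0.9

Distance in frame 1: 5.2. Distance in frame 2: 6.1.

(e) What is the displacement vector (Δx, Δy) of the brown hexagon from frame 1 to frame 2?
(2.1, -0.9)

The brown hexagon was at (5.6, 3.3) in frame 1 and (7.7, 2.4) in frame 2.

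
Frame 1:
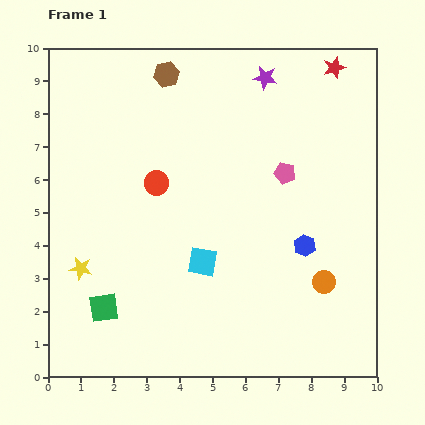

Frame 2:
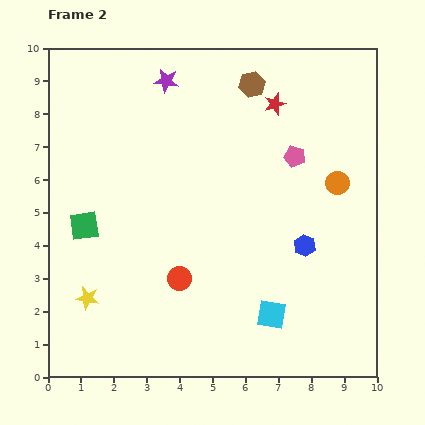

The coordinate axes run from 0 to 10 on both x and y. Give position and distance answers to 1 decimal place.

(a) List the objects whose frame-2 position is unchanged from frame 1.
the blue hexagon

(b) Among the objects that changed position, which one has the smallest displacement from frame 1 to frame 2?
the pink pentagon

(moved 0.6)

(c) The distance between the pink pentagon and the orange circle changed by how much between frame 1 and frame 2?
-2.0

Distance in frame 1: 3.5. Distance in frame 2: 1.5.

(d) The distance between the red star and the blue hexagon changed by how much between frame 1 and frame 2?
-1.1

Distance in frame 1: 5.5. Distance in frame 2: 4.4.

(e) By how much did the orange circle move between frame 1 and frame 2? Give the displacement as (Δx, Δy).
(0.4, 3.0)

The orange circle was at (8.4, 2.9) in frame 1 and (8.8, 5.9) in frame 2.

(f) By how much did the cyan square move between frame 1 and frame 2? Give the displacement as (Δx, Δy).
(2.1, -1.6)

The cyan square was at (4.7, 3.5) in frame 1 and (6.8, 1.9) in frame 2.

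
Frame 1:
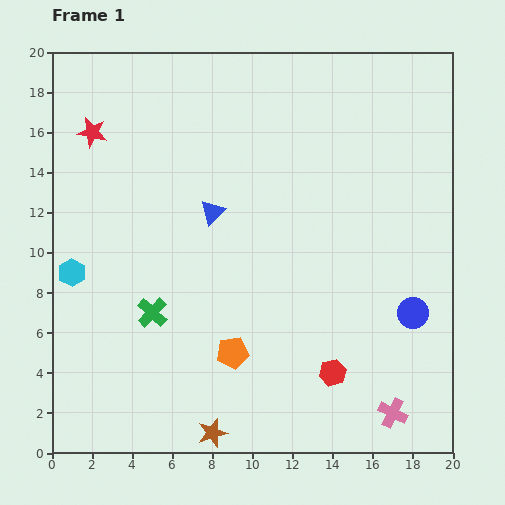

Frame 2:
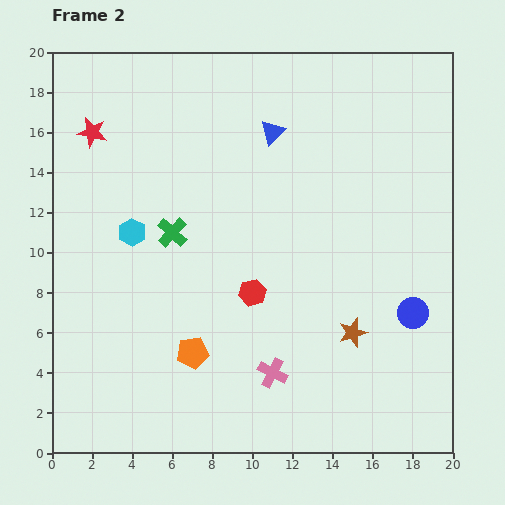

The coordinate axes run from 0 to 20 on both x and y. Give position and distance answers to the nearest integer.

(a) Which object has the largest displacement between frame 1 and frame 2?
the brown star

(moved 9; next 6)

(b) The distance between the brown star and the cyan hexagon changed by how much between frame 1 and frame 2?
+1

Distance in frame 1: 11. Distance in frame 2: 12.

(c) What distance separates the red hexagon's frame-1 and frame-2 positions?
6

The red hexagon moved from (14, 4) to (10, 8), a distance of √(4² + 4²) ≈ 6.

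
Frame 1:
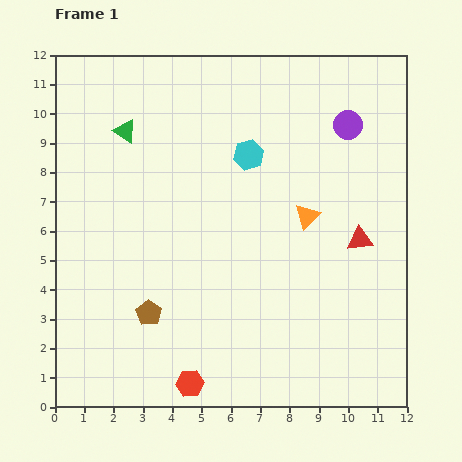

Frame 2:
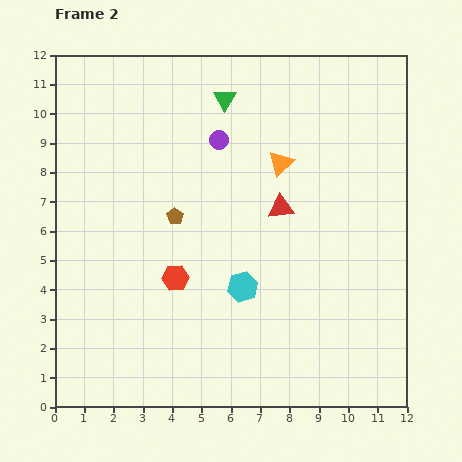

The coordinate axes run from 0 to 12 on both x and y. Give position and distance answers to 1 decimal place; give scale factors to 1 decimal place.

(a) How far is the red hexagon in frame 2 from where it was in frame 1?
3.6

The red hexagon moved from (4.6, 0.8) to (4.1, 4.4), a distance of √(0.5² + 3.6²) ≈ 3.6.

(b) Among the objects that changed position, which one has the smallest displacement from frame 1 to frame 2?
the orange triangle

(moved 2.0)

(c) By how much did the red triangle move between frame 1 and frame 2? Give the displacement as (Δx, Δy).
(-2.7, 1.1)

The red triangle was at (10.4, 5.7) in frame 1 and (7.7, 6.8) in frame 2.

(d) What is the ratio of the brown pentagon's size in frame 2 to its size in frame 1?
0.7×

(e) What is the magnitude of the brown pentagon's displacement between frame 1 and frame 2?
3.4

The brown pentagon moved from (3.2, 3.2) to (4.1, 6.5), a distance of √(0.9² + 3.3²) ≈ 3.4.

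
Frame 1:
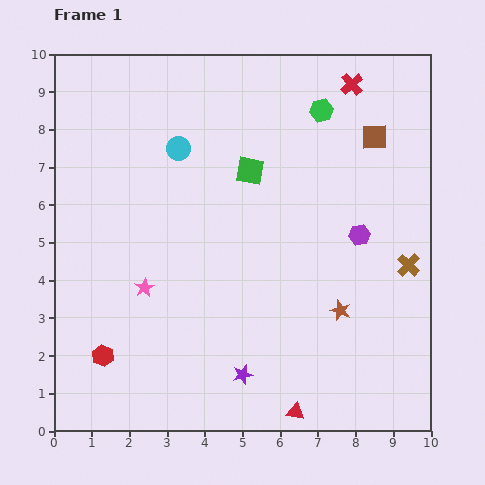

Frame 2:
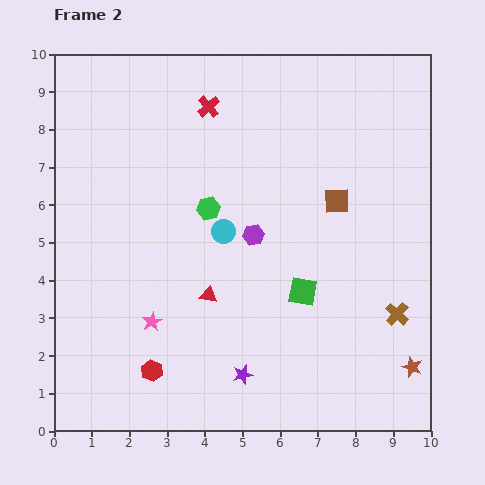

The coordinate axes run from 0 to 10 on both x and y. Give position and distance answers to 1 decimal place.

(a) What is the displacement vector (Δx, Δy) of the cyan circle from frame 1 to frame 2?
(1.2, -2.2)

The cyan circle was at (3.3, 7.5) in frame 1 and (4.5, 5.3) in frame 2.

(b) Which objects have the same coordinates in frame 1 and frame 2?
the purple star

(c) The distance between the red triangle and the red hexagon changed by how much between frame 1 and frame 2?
-2.8

Distance in frame 1: 5.3. Distance in frame 2: 2.5.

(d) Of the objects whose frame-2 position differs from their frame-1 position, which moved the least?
the pink star

(moved 0.9)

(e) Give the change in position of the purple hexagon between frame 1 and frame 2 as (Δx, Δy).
(-2.8, 0.0)

The purple hexagon was at (8.1, 5.2) in frame 1 and (5.3, 5.2) in frame 2.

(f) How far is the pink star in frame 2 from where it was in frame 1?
0.9

The pink star moved from (2.4, 3.8) to (2.6, 2.9), a distance of √(0.2² + 0.9²) ≈ 0.9.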